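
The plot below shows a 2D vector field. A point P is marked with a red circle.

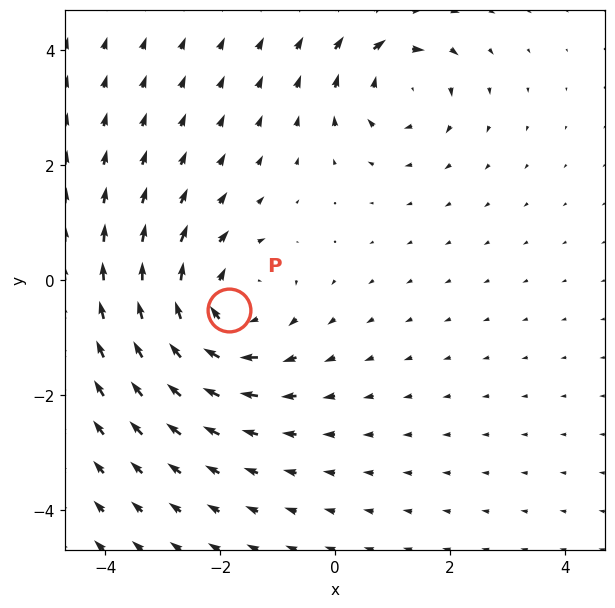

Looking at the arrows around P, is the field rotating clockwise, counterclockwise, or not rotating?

Near P at (-1.8, -0.5) the arrows circulate clockwise. The curl (z-component) there is about -4; negative curl means clockwise rotation.

clockwise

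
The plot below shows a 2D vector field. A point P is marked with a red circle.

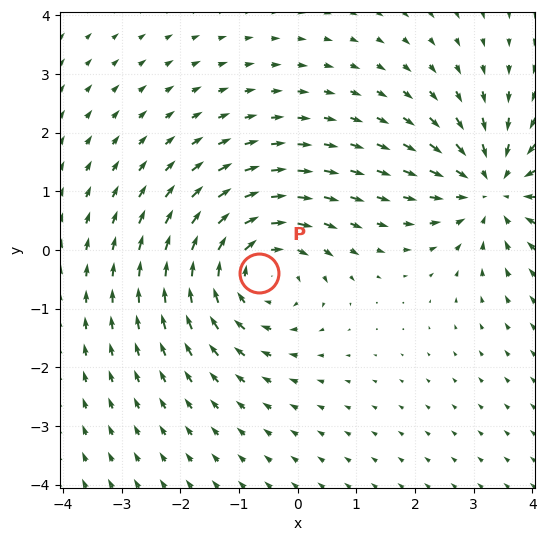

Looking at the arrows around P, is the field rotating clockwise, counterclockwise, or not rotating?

Near P at (-0.7, -0.4) the arrows circulate clockwise. The curl (z-component) there is about -4; negative curl means clockwise rotation.

clockwise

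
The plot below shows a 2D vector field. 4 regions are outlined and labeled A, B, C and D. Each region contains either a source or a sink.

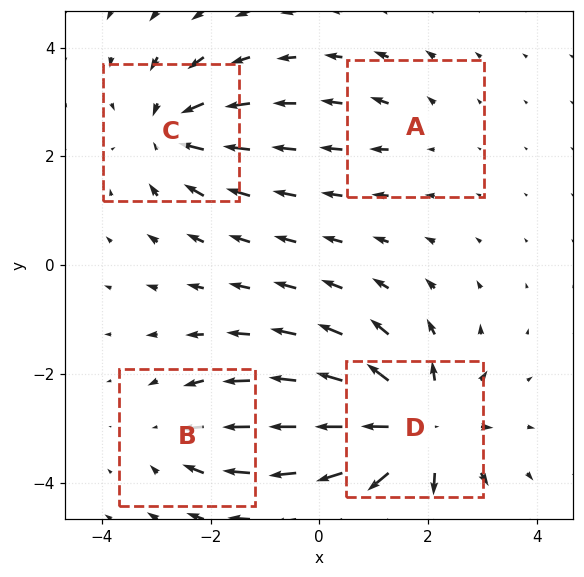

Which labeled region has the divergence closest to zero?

Divergence at each region's feature centre — A: about +2, B: about -3, C: about -5, D: about +8. Region A is closest to zero.

A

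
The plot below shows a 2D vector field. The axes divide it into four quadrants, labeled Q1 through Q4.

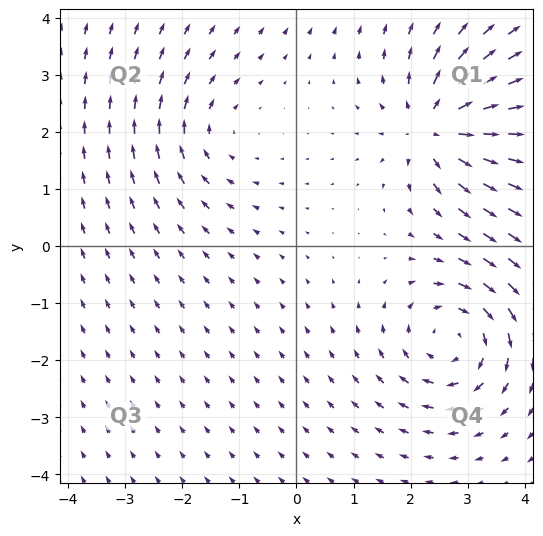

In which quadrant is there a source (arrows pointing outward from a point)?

Q1

The source sits at approximately (2.4, 2.1), which lies in quadrant Q1. The divergence there is about +6, positive as expected for a source.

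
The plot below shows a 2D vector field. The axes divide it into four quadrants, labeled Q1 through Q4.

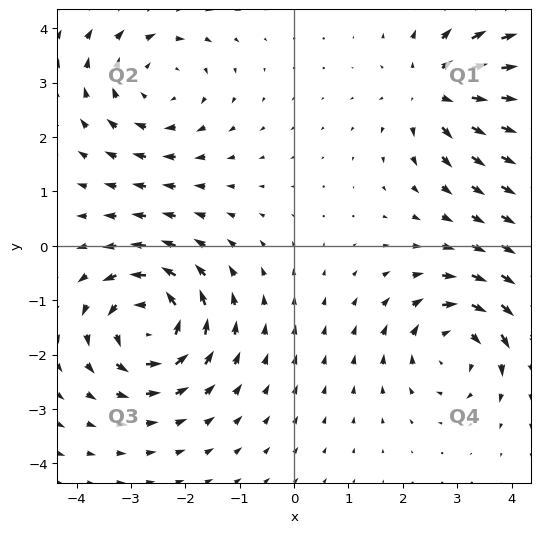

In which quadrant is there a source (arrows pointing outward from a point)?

Q1

The source sits at approximately (2.6, 2.9), which lies in quadrant Q1. The divergence there is about +4, positive as expected for a source.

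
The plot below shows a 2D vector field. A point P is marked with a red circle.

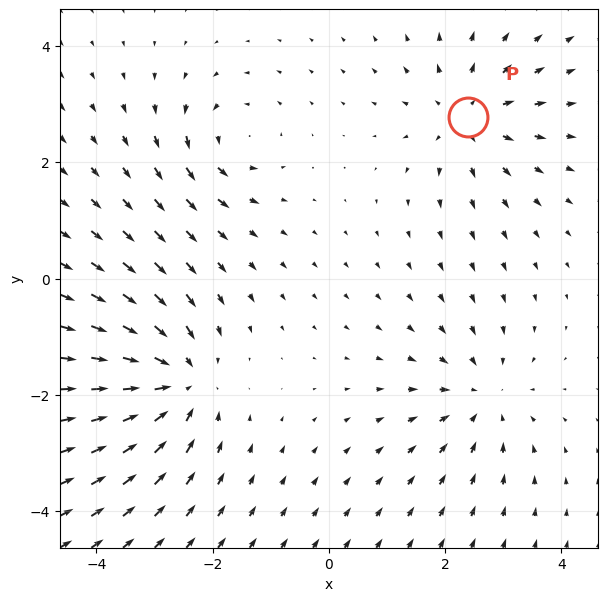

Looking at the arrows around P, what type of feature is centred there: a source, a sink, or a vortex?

source

At P (2.4, 2.8) the arrows spread outward. Divergence about +4, curl ≈0 — positive divergence with near-zero curl is a source.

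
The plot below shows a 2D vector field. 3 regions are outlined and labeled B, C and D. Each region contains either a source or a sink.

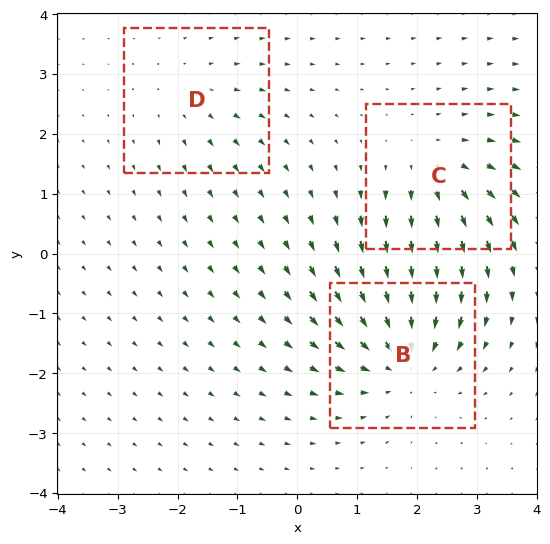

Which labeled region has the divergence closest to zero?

Divergence at each region's feature centre — B: about -4, C: about +3, D: about +2. Region D is closest to zero.

D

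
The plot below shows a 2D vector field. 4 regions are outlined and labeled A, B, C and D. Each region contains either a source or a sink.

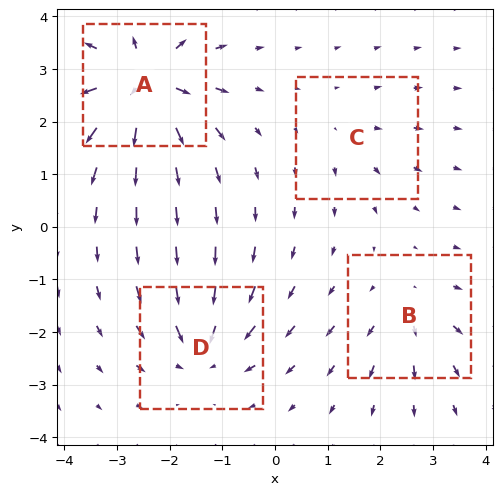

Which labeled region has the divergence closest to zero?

C

Divergence at each region's feature centre — A: about +8, B: about +4, C: about +2, D: about -6. Region C is closest to zero.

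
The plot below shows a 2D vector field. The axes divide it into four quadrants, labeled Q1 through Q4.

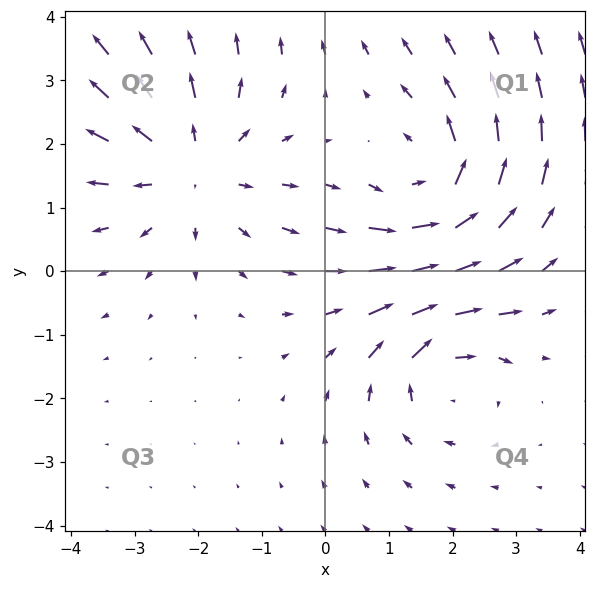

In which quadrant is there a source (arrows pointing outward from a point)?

The source sits at approximately (-2.1, 1.7), which lies in quadrant Q2. The divergence there is about +4, positive as expected for a source.

Q2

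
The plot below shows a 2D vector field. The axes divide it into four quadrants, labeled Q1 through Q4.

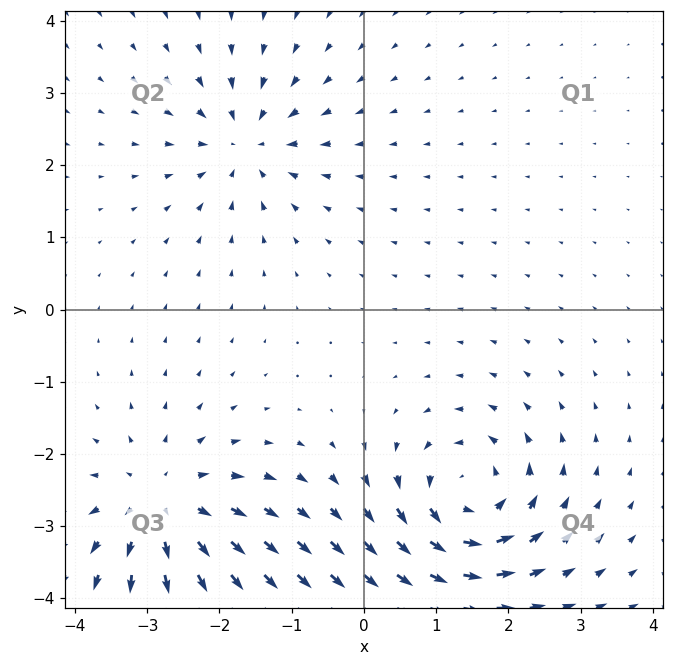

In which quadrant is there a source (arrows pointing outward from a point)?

Q3

The source sits at approximately (-2.8, -2.7), which lies in quadrant Q3. The divergence there is about +5, positive as expected for a source.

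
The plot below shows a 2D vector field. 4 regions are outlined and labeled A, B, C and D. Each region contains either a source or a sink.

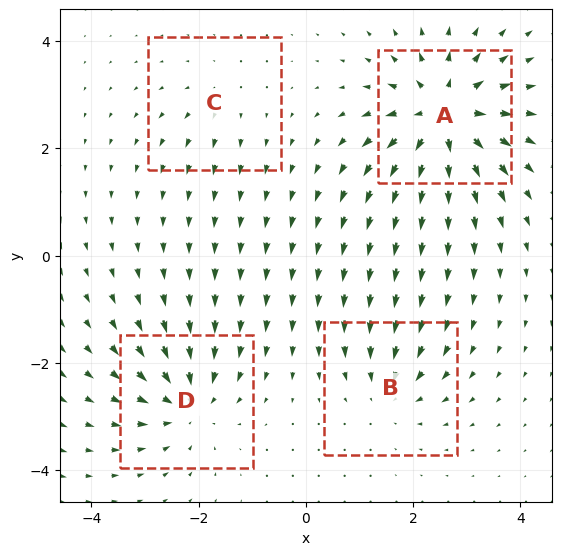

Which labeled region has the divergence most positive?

Divergence at each region's feature centre — A: about +9, B: about -4, C: about +3, D: about -6. Region A is most positive.

A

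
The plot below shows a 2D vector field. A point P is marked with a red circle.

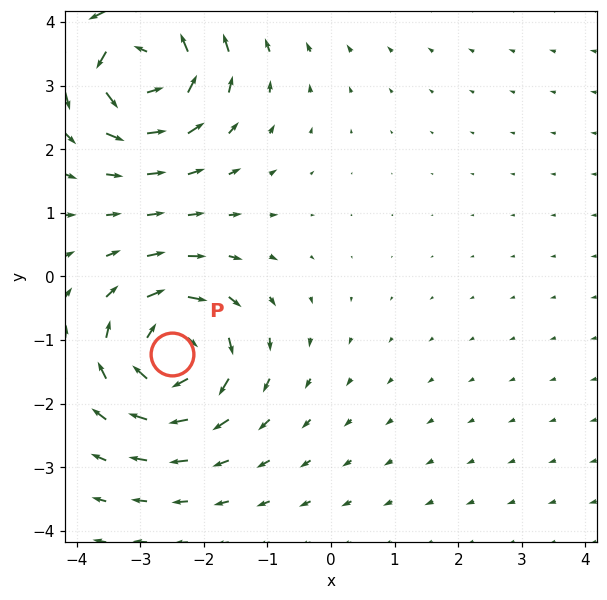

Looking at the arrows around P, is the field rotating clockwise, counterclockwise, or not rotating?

clockwise

Near P at (-2.5, -1.2) the arrows circulate clockwise. The curl (z-component) there is about -4; negative curl means clockwise rotation.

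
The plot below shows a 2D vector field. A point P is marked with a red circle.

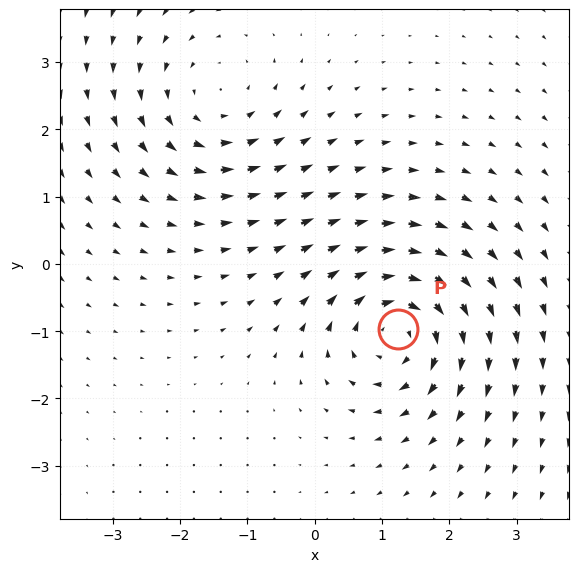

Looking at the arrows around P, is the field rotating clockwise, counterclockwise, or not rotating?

Near P at (1.2, -1.0) the arrows circulate clockwise. The curl (z-component) there is about -4; negative curl means clockwise rotation.

clockwise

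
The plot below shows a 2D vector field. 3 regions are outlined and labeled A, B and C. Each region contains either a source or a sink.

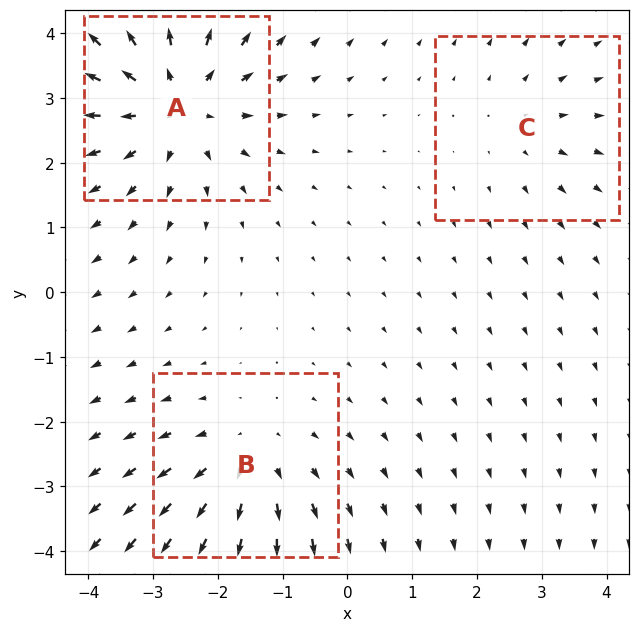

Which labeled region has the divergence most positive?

Divergence at each region's feature centre — A: about +4, B: about +3, C: about +2. Region A is most positive.

A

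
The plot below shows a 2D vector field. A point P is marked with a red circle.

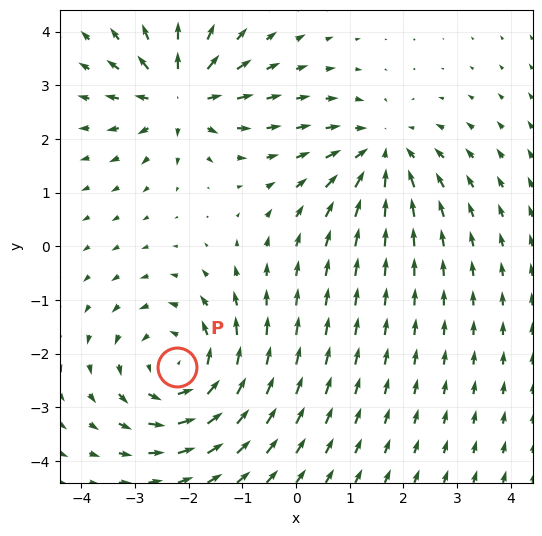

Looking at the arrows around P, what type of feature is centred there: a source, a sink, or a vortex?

At P (-2.2, -2.3) the arrows circulate counterclockwise. Divergence ≈0, curl about +4 — near-zero divergence with nonzero curl is a vortex.

vortex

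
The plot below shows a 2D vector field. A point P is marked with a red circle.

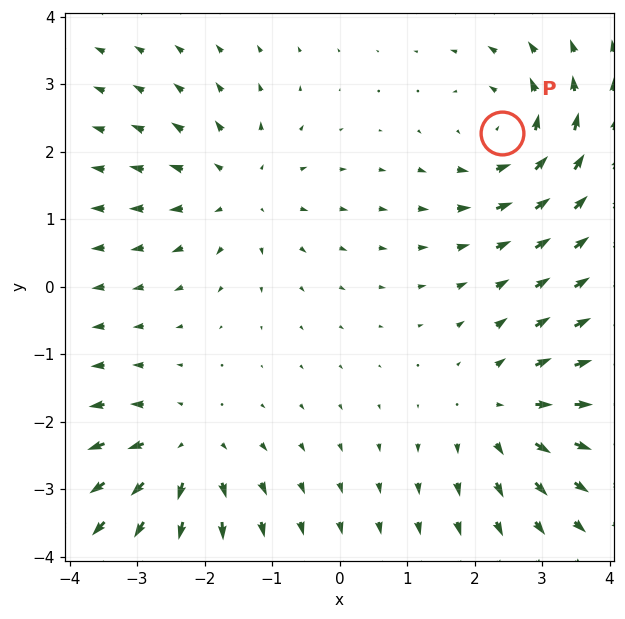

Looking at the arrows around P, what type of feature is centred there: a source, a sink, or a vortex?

At P (2.4, 2.3) the arrows circulate counterclockwise. Divergence ≈0, curl about +5 — near-zero divergence with nonzero curl is a vortex.

vortex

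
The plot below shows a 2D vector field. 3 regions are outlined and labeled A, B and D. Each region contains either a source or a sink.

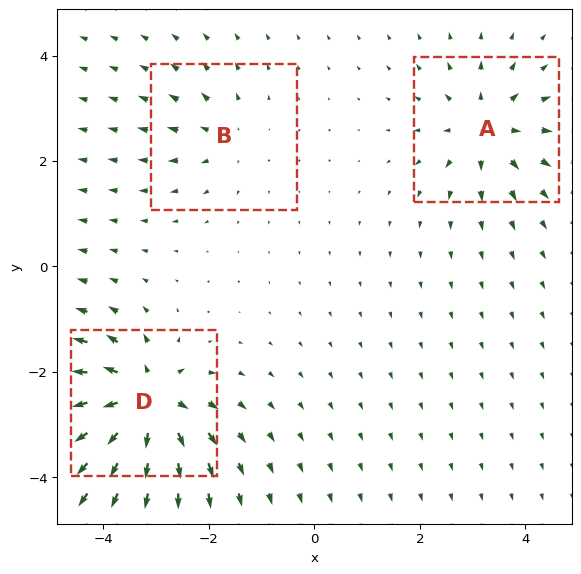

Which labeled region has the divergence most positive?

Divergence at each region's feature centre — A: about +4, B: about +3, D: about +7. Region D is most positive.

D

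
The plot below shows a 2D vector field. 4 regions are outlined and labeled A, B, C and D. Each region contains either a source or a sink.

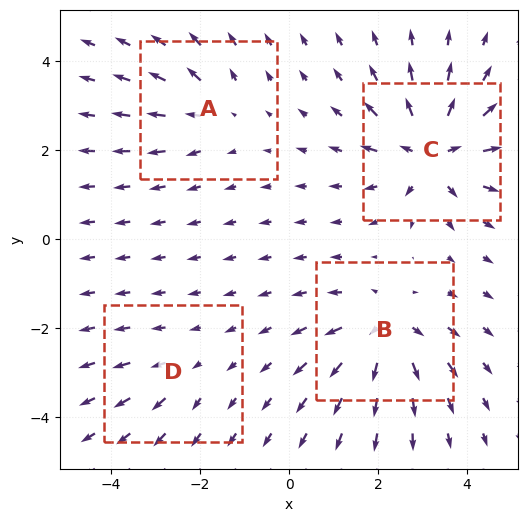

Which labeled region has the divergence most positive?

C

Divergence at each region's feature centre — A: about +4, B: about +6, C: about +7, D: about +2. Region C is most positive.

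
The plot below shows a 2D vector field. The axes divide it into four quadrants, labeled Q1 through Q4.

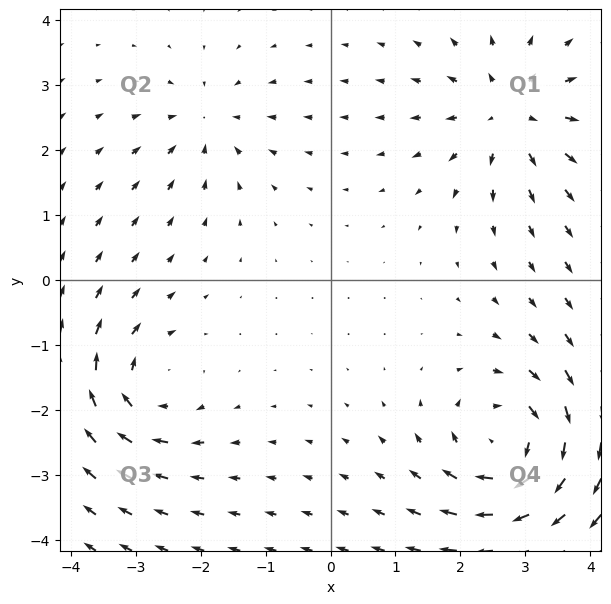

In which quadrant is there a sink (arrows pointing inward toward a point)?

The sink sits at approximately (-1.9, 2.4), which lies in quadrant Q2. The divergence there is about -3, negative as expected for a sink.

Q2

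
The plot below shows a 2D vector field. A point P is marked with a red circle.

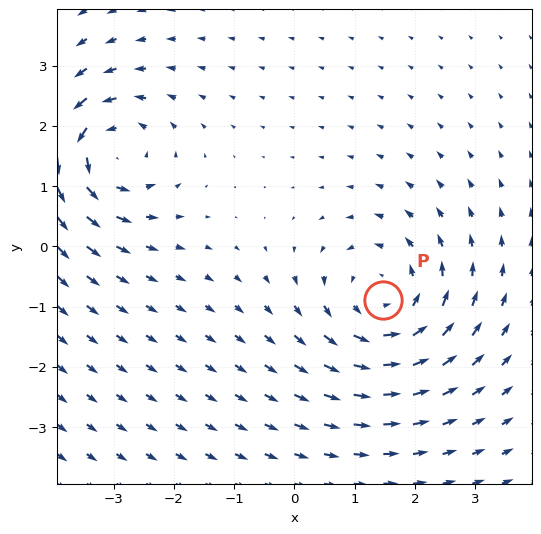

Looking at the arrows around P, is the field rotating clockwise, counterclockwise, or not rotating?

Near P at (1.5, -0.9) the arrows circulate counterclockwise. The curl (z-component) there is about +3; positive curl means counterclockwise rotation.

counterclockwise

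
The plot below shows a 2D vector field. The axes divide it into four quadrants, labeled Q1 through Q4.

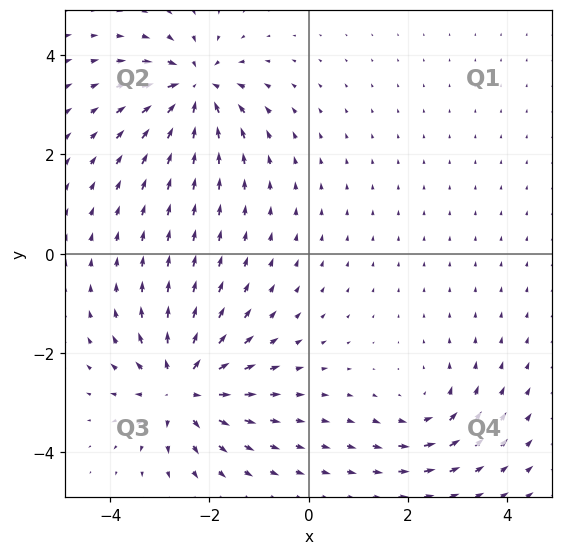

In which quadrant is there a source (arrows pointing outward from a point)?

Q3

The source sits at approximately (-2.6, -2.7), which lies in quadrant Q3. The divergence there is about +6, positive as expected for a source.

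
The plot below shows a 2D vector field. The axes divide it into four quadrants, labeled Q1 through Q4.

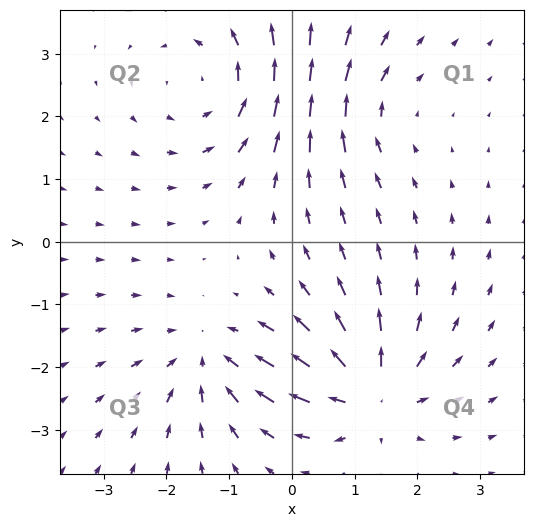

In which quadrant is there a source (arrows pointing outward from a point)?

The source sits at approximately (1.3, -2.4), which lies in quadrant Q4. The divergence there is about +6, positive as expected for a source.

Q4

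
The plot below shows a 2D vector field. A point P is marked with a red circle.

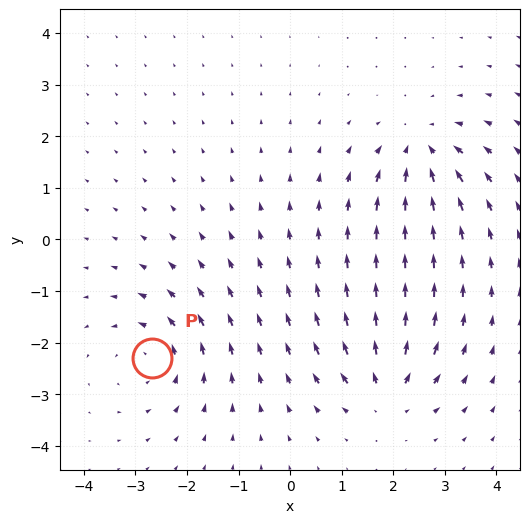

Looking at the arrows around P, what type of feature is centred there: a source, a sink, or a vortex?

vortex

At P (-2.7, -2.3) the arrows circulate counterclockwise. Divergence ≈0, curl about +5 — near-zero divergence with nonzero curl is a vortex.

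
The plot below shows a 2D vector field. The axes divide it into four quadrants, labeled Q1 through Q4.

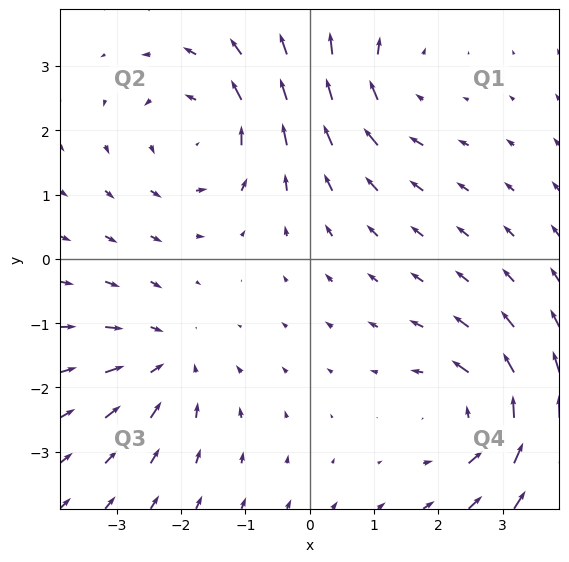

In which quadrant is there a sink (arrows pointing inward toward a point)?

The sink sits at approximately (-2.2, -1.6), which lies in quadrant Q3. The divergence there is about -3, negative as expected for a sink.

Q3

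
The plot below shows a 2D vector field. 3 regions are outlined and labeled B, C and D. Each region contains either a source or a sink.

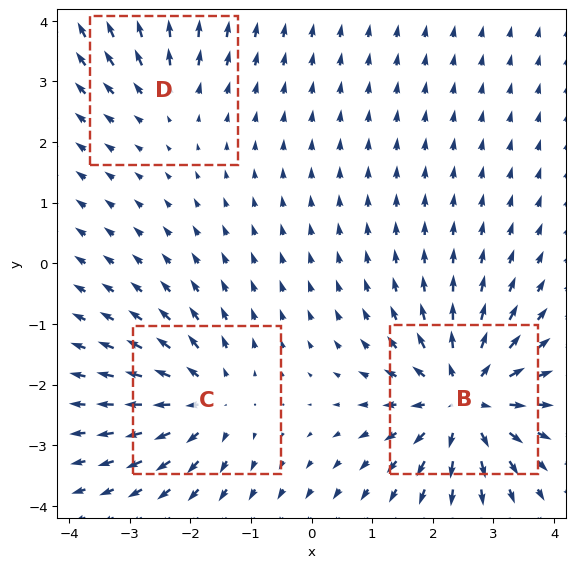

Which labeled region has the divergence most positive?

B

Divergence at each region's feature centre — B: about +5, C: about +4, D: about +2. Region B is most positive.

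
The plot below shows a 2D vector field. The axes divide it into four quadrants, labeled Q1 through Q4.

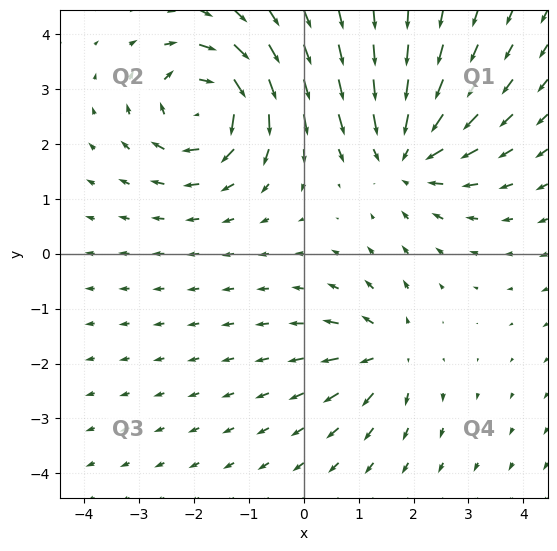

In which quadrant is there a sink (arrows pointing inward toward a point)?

The sink sits at approximately (1.9, 1.8), which lies in quadrant Q1. The divergence there is about -4, negative as expected for a sink.

Q1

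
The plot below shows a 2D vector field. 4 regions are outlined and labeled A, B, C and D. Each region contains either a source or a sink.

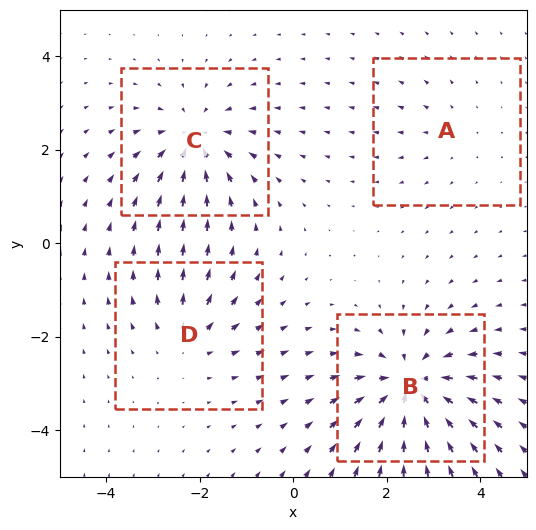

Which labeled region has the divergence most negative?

Divergence at each region's feature centre — A: about +2, B: about -7, C: about -5, D: about +3. Region B is most negative.

B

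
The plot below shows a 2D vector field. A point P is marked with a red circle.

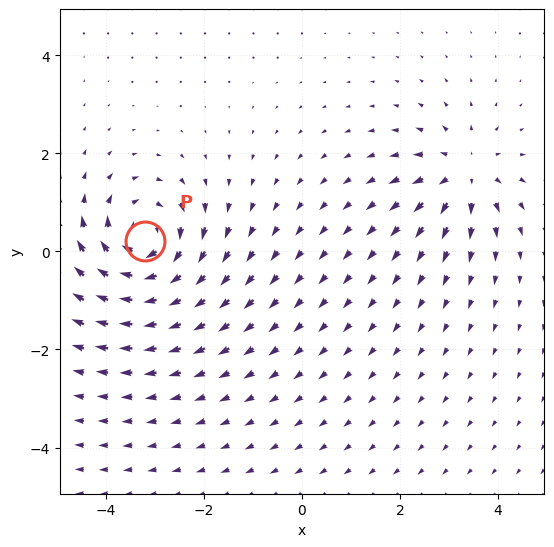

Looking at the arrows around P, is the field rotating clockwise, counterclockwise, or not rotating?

Near P at (-3.2, 0.2) the arrows circulate clockwise. The curl (z-component) there is about -6; negative curl means clockwise rotation.

clockwise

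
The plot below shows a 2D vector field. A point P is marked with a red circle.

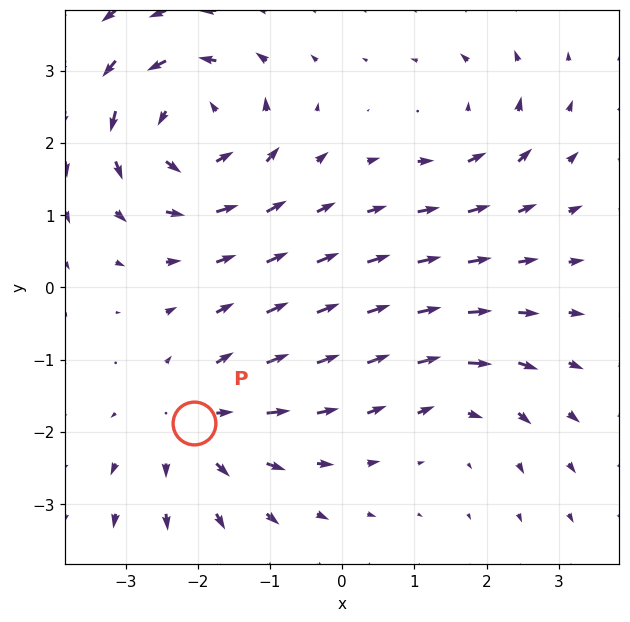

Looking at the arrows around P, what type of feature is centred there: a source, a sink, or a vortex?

At P (-2.0, -1.9) the arrows spread outward. Divergence about +3, curl ≈0 — positive divergence with near-zero curl is a source.

source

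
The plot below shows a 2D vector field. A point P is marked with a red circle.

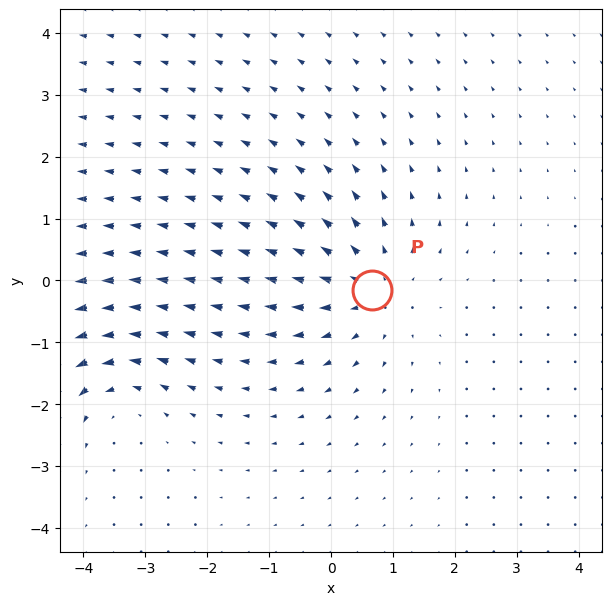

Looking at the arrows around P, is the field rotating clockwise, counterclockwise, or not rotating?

not rotating

Near P at (0.7, -0.1) the arrows show no circulation. The curl there is ≈0.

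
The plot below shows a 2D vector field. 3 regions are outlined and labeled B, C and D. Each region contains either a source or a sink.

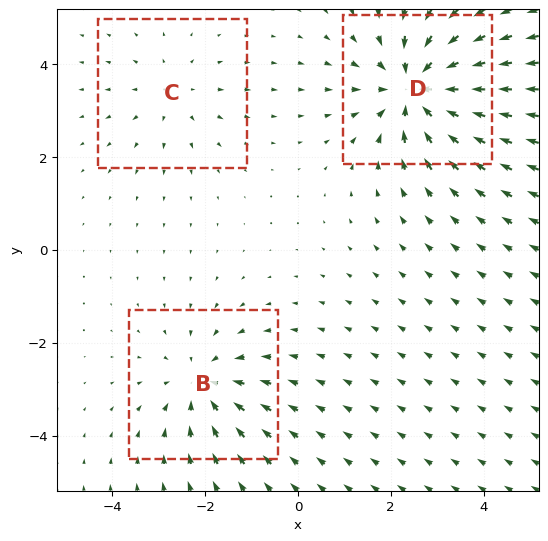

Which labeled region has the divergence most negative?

D

Divergence at each region's feature centre — B: about -3, C: about +2, D: about -4. Region D is most negative.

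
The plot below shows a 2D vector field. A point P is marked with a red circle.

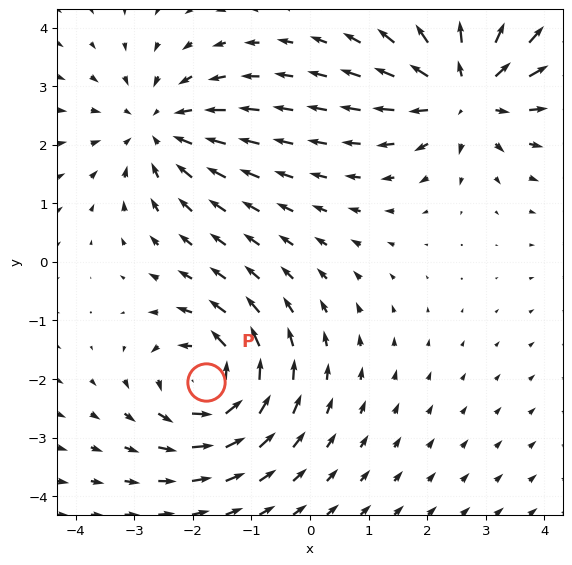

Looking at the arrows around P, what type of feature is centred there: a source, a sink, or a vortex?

vortex

At P (-1.8, -2.0) the arrows circulate counterclockwise. Divergence ≈0, curl about +6 — near-zero divergence with nonzero curl is a vortex.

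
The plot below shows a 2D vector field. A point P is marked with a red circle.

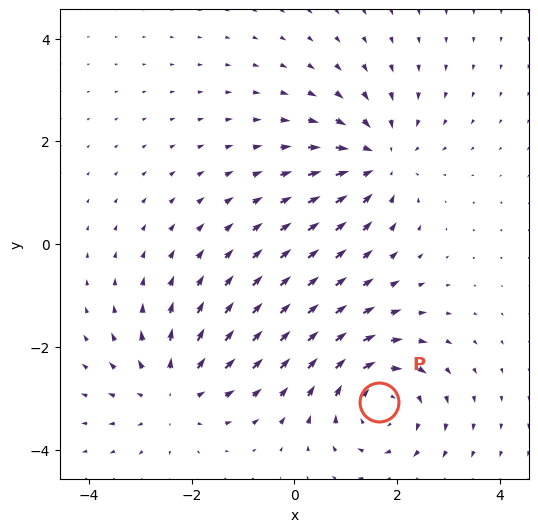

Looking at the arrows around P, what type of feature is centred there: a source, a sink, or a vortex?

At P (1.6, -3.1) the arrows circulate clockwise. Divergence ≈0, curl about -4 — near-zero divergence with nonzero curl is a vortex.

vortex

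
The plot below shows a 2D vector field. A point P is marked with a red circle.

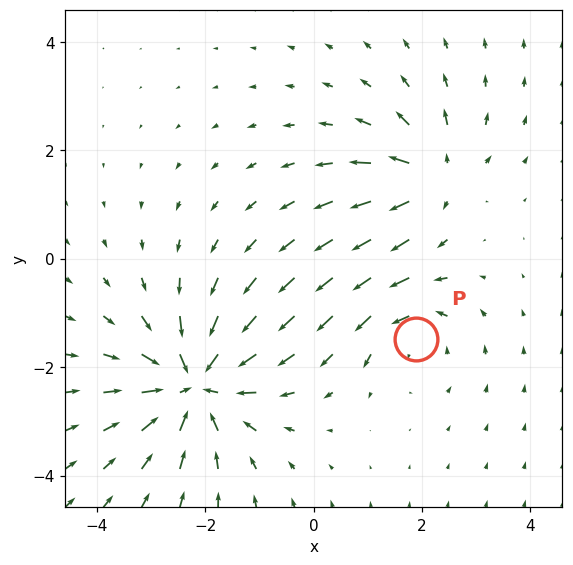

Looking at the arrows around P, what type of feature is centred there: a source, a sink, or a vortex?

At P (1.9, -1.5) the arrows circulate counterclockwise. Divergence ≈0, curl about +3 — near-zero divergence with nonzero curl is a vortex.

vortex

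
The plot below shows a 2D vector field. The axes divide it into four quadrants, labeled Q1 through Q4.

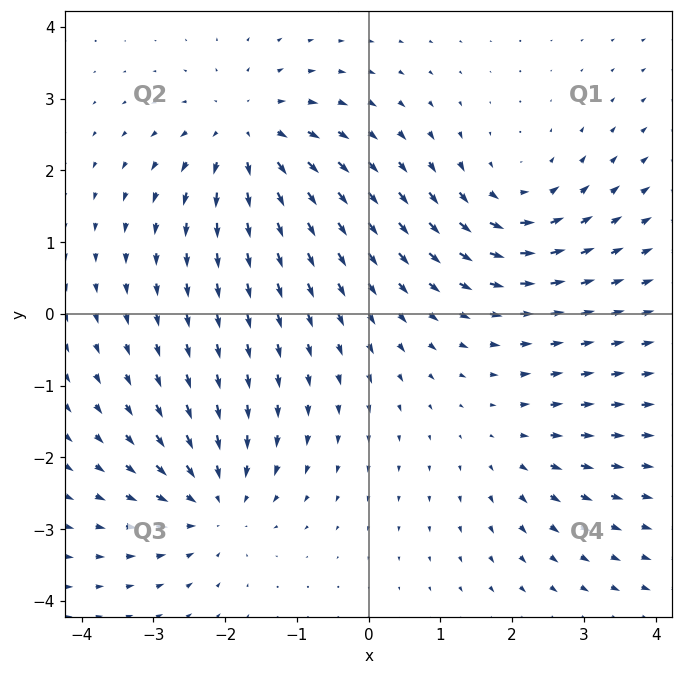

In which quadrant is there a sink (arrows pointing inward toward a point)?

Q3

The sink sits at approximately (-2.2, -2.6), which lies in quadrant Q3. The divergence there is about -5, negative as expected for a sink.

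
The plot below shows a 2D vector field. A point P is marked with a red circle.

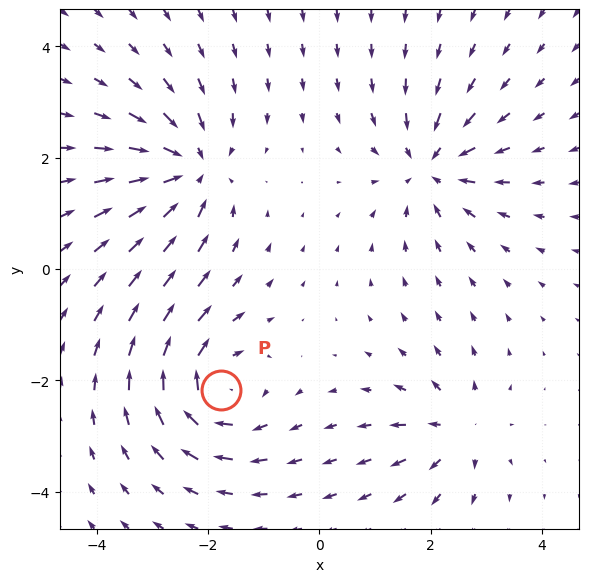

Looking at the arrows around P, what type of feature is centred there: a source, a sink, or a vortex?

At P (-1.8, -2.2) the arrows circulate clockwise. Divergence ≈0, curl about -5 — near-zero divergence with nonzero curl is a vortex.

vortex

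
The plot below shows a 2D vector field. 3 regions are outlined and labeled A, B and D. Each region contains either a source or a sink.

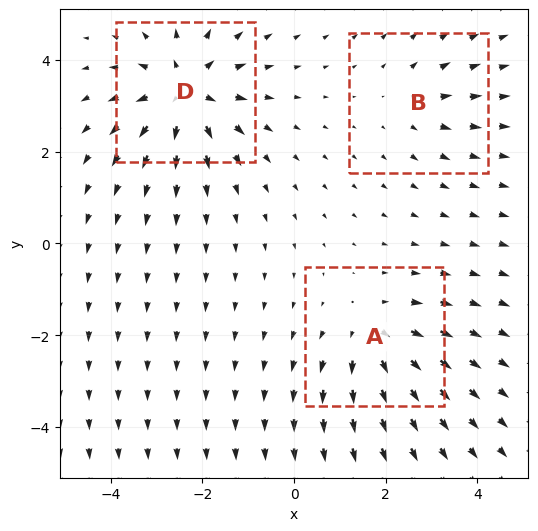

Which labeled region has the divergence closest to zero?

B

Divergence at each region's feature centre — A: about +4, B: about +2, D: about +5. Region B is closest to zero.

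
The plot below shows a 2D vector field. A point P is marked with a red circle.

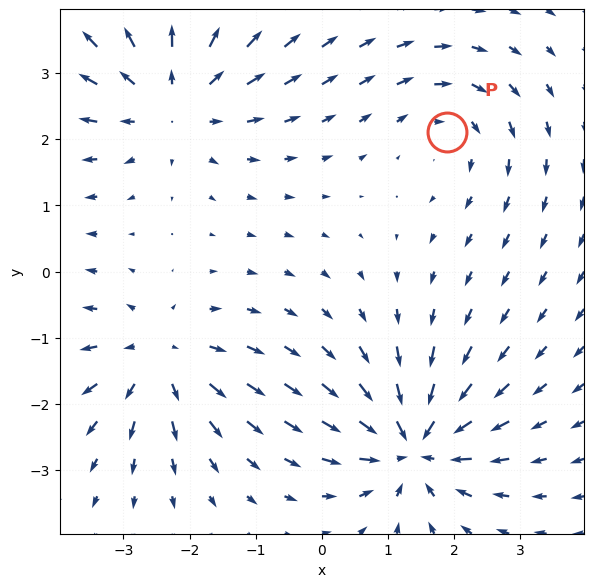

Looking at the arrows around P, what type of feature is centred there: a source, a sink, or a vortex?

vortex

At P (1.9, 2.1) the arrows circulate clockwise. Divergence ≈0, curl about -3 — near-zero divergence with nonzero curl is a vortex.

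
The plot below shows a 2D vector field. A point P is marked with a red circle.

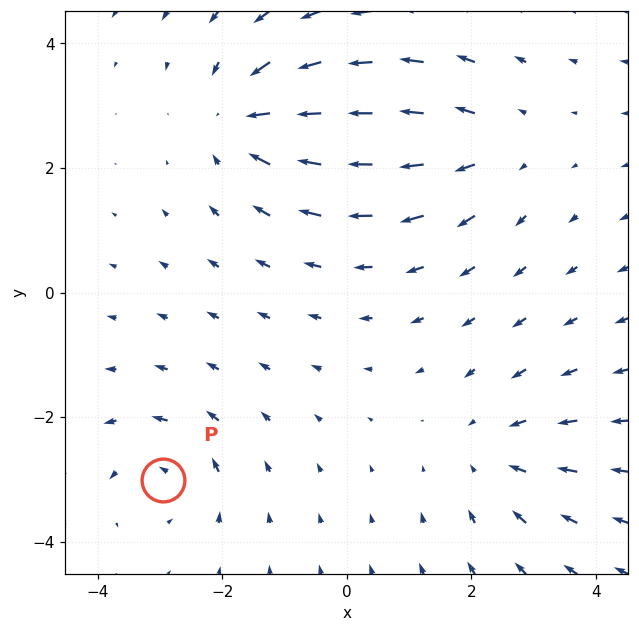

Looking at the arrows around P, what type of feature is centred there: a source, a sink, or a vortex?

At P (-2.9, -3.0) the arrows circulate counterclockwise. Divergence ≈0, curl about +4 — near-zero divergence with nonzero curl is a vortex.

vortex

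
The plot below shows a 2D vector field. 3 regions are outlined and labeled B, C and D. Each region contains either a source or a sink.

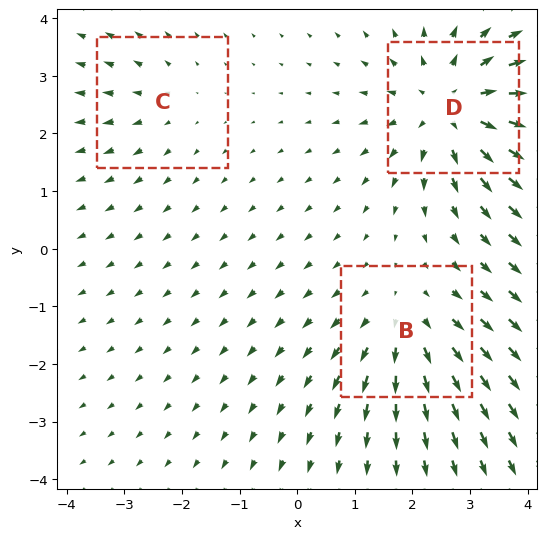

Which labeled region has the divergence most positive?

D

Divergence at each region's feature centre — B: about +3, C: about +2, D: about +5. Region D is most positive.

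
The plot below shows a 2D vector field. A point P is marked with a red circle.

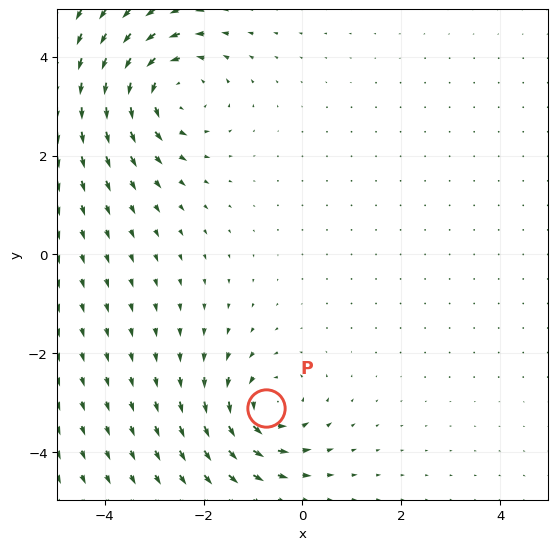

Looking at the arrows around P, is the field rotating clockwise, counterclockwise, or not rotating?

counterclockwise

Near P at (-0.7, -3.1) the arrows circulate counterclockwise. The curl (z-component) there is about +5; positive curl means counterclockwise rotation.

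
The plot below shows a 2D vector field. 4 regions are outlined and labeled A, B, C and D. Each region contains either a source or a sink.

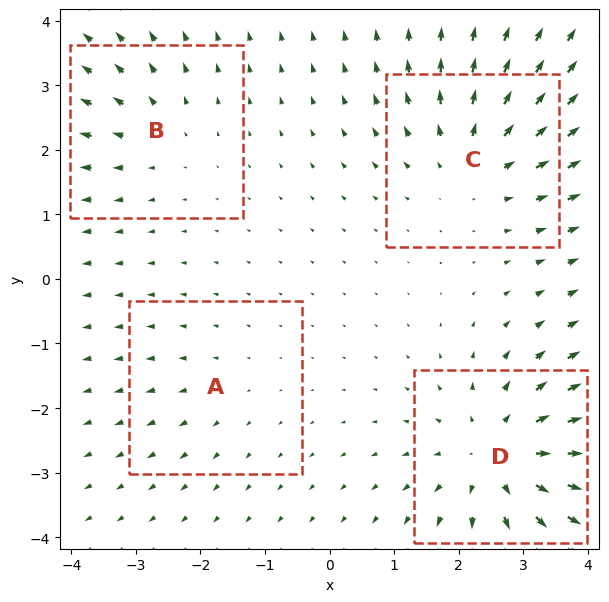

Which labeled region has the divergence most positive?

Divergence at each region's feature centre — A: about +2, B: about +3, C: about +5, D: about +6. Region D is most positive.

D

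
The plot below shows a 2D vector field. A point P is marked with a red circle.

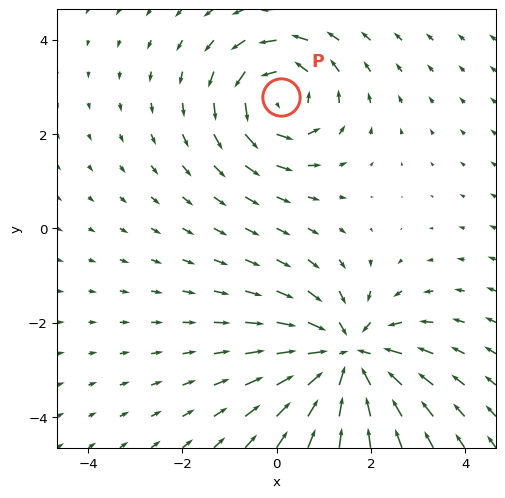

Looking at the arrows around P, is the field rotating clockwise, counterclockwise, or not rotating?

Near P at (0.1, 2.8) the arrows circulate counterclockwise. The curl (z-component) there is about +3; positive curl means counterclockwise rotation.

counterclockwise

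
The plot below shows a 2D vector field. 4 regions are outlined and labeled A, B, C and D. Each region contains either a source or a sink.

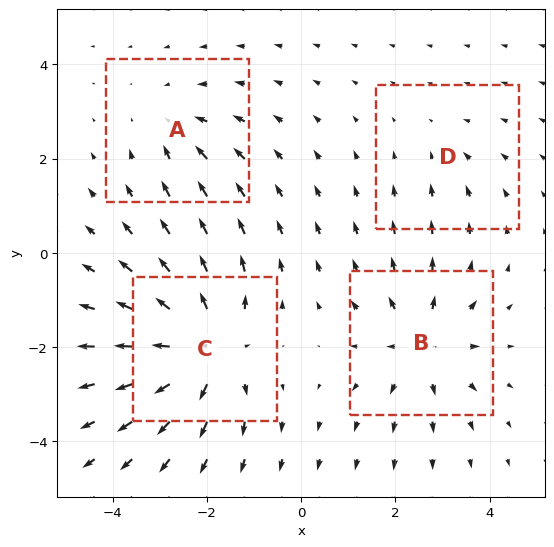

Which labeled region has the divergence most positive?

Divergence at each region's feature centre — A: about -3, B: about +4, C: about +6, D: about -2. Region C is most positive.

C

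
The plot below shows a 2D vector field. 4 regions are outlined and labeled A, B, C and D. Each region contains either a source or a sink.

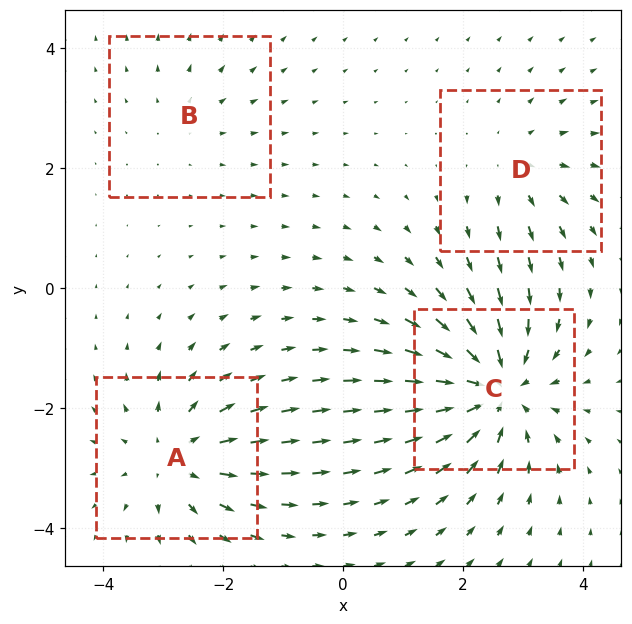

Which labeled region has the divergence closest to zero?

Divergence at each region's feature centre — A: about +5, B: about +2, C: about -7, D: about +3. Region B is closest to zero.

B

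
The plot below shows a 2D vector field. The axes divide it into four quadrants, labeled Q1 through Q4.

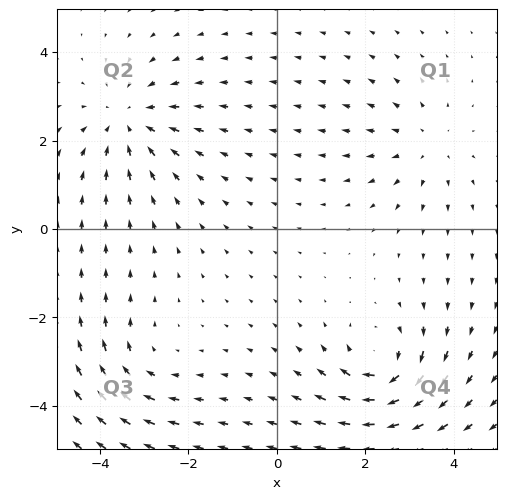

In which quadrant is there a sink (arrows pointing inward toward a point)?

The sink sits at approximately (-3.4, 2.4), which lies in quadrant Q2. The divergence there is about -3, negative as expected for a sink.

Q2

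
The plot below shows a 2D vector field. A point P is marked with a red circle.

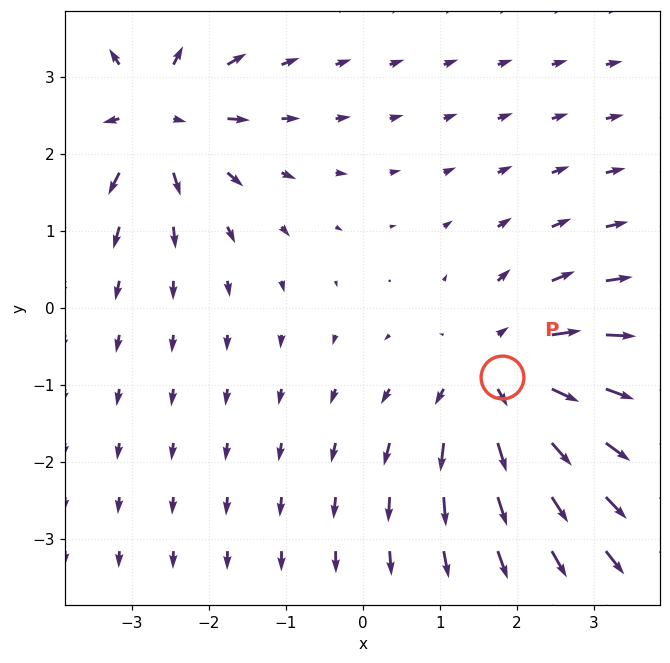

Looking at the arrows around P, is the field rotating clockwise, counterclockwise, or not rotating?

not rotating

Near P at (1.8, -0.9) the arrows show no circulation. The curl there is ≈0.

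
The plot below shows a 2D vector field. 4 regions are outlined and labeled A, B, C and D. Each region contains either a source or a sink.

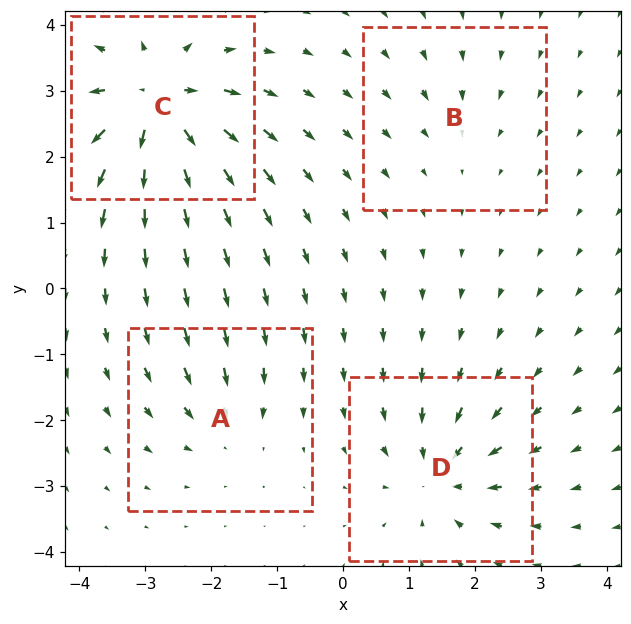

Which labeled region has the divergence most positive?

Divergence at each region's feature centre — A: about -4, B: about -2, C: about +9, D: about -6. Region C is most positive.

C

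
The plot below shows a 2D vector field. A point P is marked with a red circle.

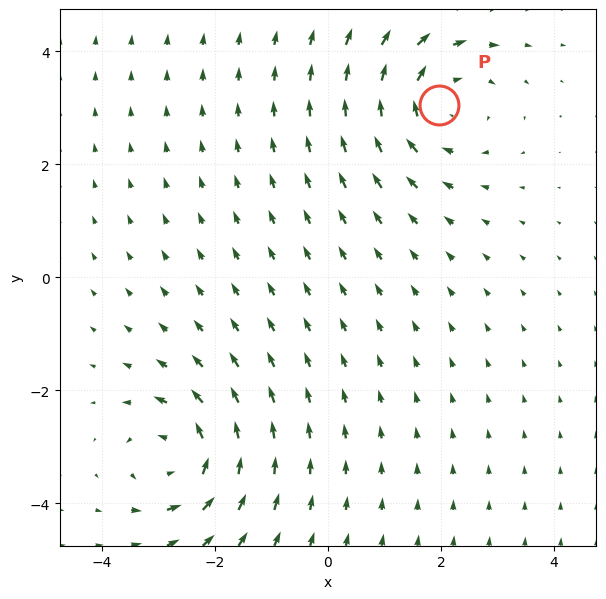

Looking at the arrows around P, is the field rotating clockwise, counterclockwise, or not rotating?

Near P at (2.0, 3.1) the arrows circulate clockwise. The curl (z-component) there is about -4; negative curl means clockwise rotation.

clockwise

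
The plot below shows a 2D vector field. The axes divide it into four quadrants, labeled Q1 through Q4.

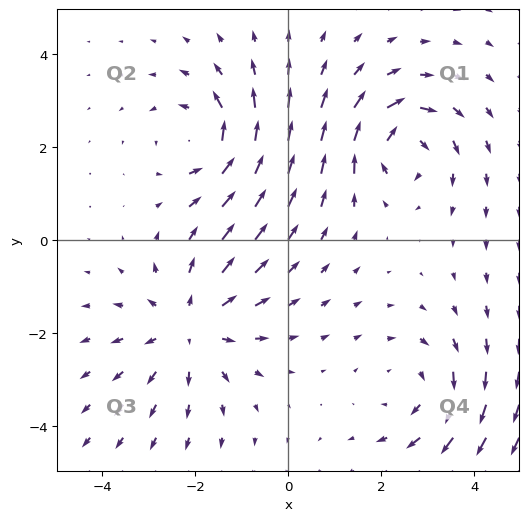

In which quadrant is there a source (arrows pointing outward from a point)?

Q3

The source sits at approximately (-2.1, -1.9), which lies in quadrant Q3. The divergence there is about +4, positive as expected for a source.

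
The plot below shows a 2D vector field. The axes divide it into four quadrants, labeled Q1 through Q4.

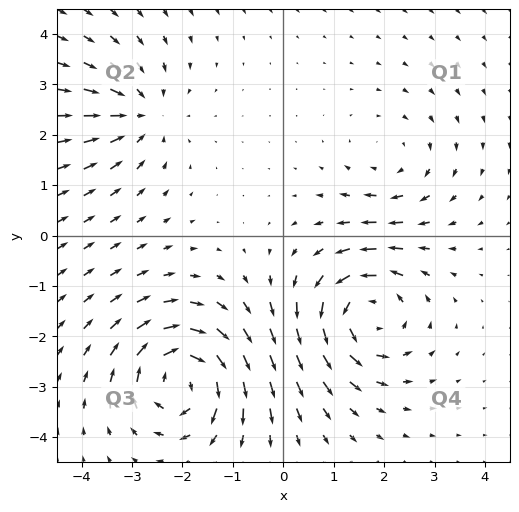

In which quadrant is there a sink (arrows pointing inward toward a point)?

Q2

The sink sits at approximately (-2.8, 2.4), which lies in quadrant Q2. The divergence there is about -4, negative as expected for a sink.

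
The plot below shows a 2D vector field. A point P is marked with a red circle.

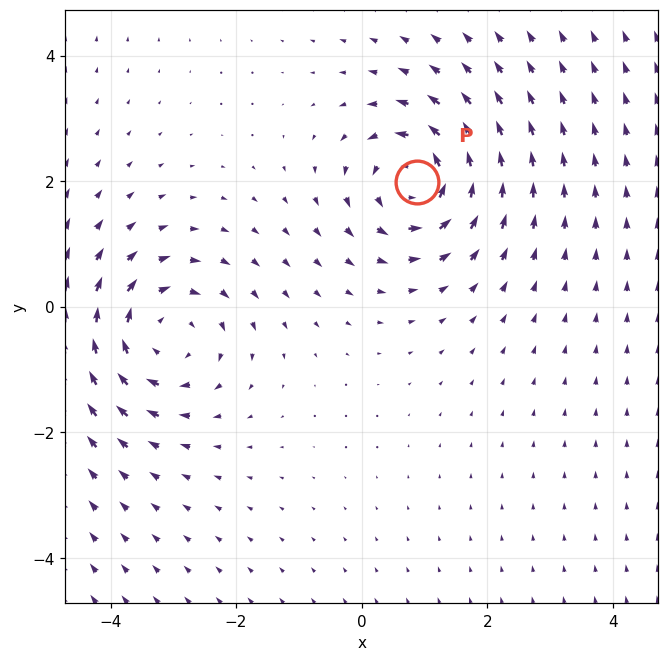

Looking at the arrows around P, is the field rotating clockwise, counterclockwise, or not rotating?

Near P at (0.9, 2.0) the arrows circulate counterclockwise. The curl (z-component) there is about +5; positive curl means counterclockwise rotation.

counterclockwise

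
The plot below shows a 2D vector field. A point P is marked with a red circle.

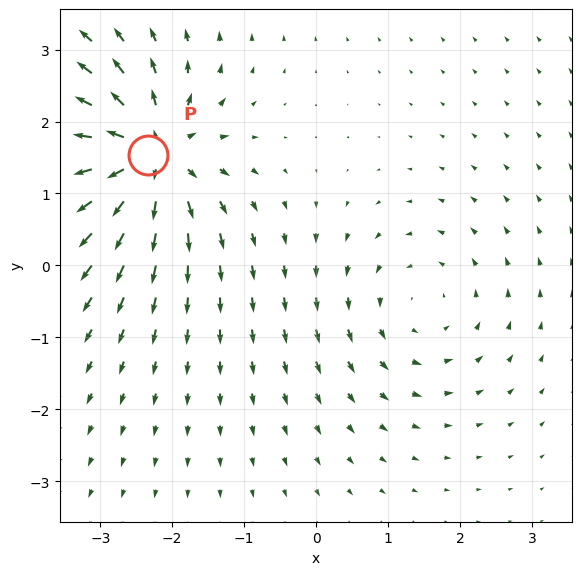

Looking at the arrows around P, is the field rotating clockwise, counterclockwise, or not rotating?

not rotating

Near P at (-2.3, 1.5) the arrows show no circulation. The curl there is ≈0.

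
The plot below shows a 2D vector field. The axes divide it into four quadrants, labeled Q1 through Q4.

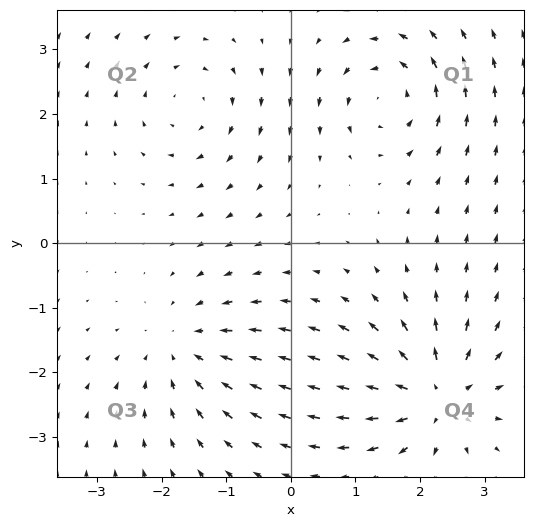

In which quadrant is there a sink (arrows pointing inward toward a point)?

The sink sits at approximately (-1.7, -1.6), which lies in quadrant Q3. The divergence there is about -4, negative as expected for a sink.

Q3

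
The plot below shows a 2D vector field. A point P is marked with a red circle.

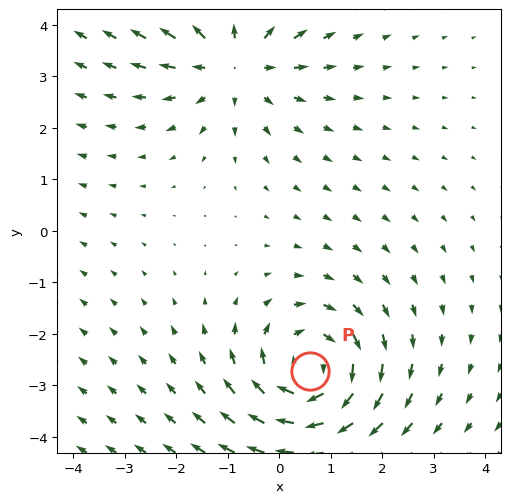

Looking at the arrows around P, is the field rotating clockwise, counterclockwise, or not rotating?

Near P at (0.6, -2.7) the arrows circulate clockwise. The curl (z-component) there is about -5; negative curl means clockwise rotation.

clockwise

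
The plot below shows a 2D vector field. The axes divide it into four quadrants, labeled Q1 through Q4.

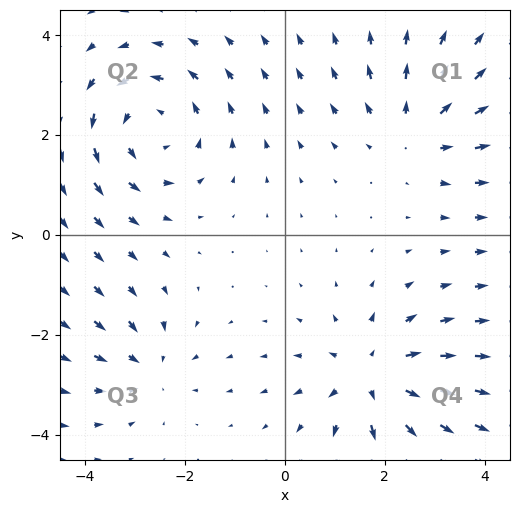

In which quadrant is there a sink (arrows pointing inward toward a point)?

Q3

The sink sits at approximately (-2.7, -2.7), which lies in quadrant Q3. The divergence there is about -3, negative as expected for a sink.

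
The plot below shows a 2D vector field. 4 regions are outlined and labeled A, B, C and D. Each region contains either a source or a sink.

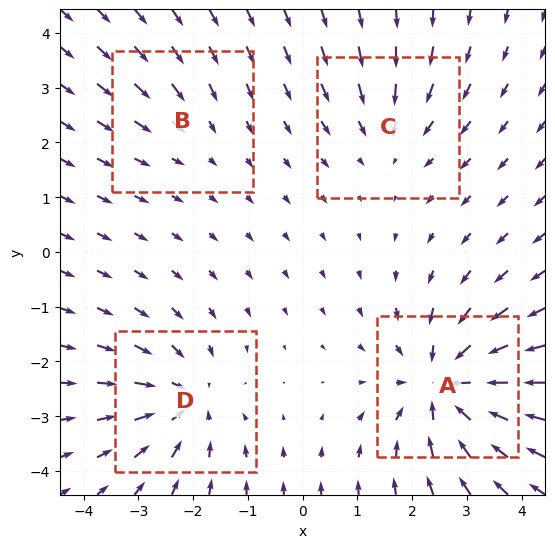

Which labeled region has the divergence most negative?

A

Divergence at each region's feature centre — A: about -7, B: about -2, C: about -3, D: about -5. Region A is most negative.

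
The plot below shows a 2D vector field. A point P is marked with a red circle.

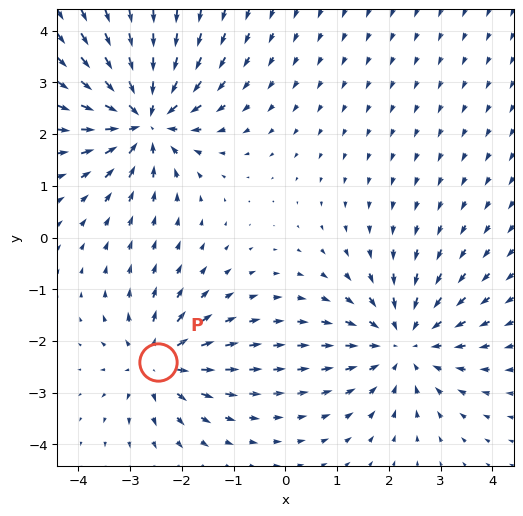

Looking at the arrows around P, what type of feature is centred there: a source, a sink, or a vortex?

At P (-2.5, -2.4) the arrows spread outward. Divergence about +4, curl ≈0 — positive divergence with near-zero curl is a source.

source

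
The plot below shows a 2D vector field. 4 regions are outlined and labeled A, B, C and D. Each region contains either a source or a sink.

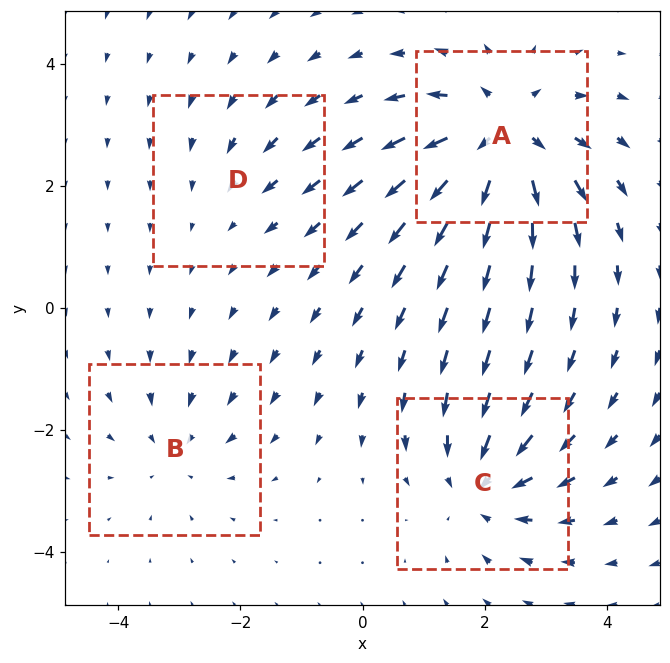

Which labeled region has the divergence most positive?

Divergence at each region's feature centre — A: about +7, B: about -3, C: about -5, D: about -2. Region A is most positive.

A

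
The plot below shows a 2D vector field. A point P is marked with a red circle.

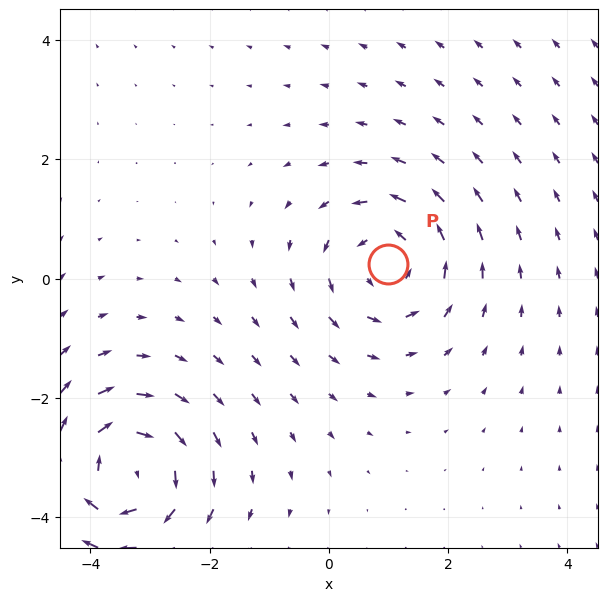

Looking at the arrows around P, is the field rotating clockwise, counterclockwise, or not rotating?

Near P at (1.0, 0.2) the arrows circulate counterclockwise. The curl (z-component) there is about +3; positive curl means counterclockwise rotation.

counterclockwise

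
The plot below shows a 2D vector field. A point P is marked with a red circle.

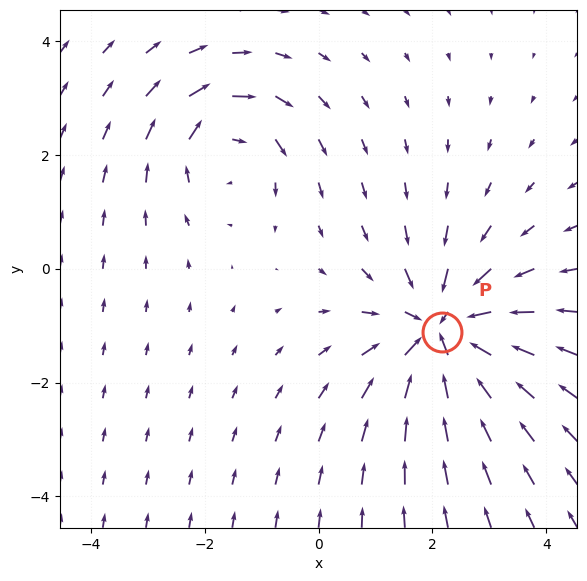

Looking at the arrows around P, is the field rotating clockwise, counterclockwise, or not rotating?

Near P at (2.2, -1.1) the arrows show no circulation. The curl there is ≈0.

not rotating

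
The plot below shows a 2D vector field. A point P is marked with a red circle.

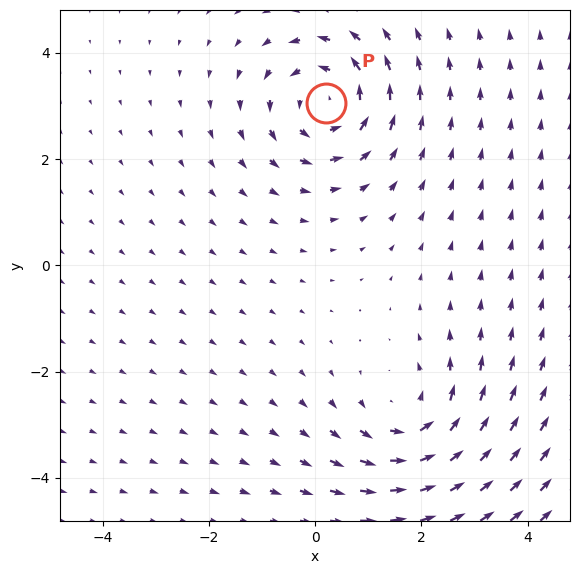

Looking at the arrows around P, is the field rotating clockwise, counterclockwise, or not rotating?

Near P at (0.2, 3.1) the arrows circulate counterclockwise. The curl (z-component) there is about +3; positive curl means counterclockwise rotation.

counterclockwise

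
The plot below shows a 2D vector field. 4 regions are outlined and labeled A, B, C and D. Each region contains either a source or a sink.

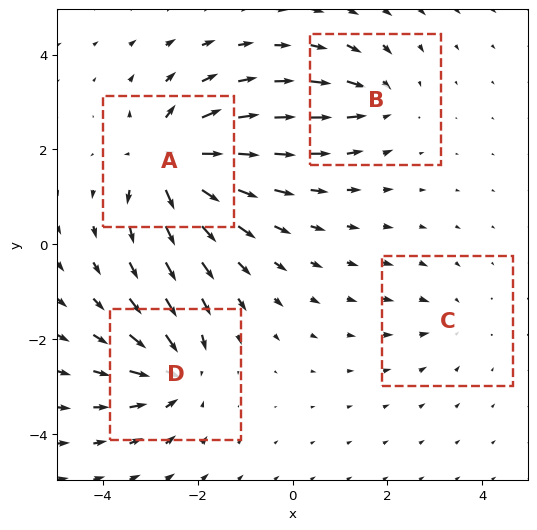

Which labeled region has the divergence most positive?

A

Divergence at each region's feature centre — A: about +8, B: about -4, C: about -3, D: about -6. Region A is most positive.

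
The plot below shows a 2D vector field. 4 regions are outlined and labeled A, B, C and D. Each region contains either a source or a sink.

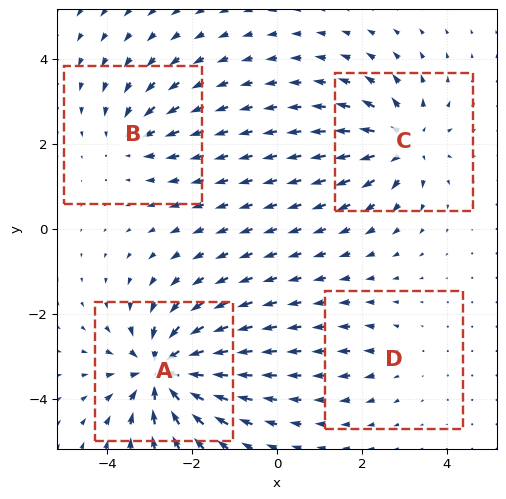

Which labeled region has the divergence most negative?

A

Divergence at each region's feature centre — A: about -7, B: about -3, C: about +5, D: about +2. Region A is most negative.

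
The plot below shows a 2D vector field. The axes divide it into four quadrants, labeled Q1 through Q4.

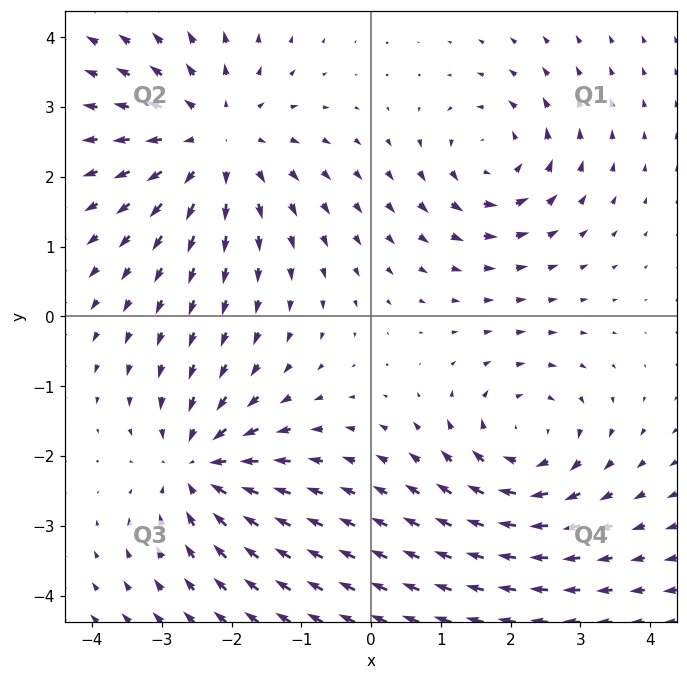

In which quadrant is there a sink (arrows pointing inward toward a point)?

Q3

The sink sits at approximately (-2.5, -2.1), which lies in quadrant Q3. The divergence there is about -4, negative as expected for a sink.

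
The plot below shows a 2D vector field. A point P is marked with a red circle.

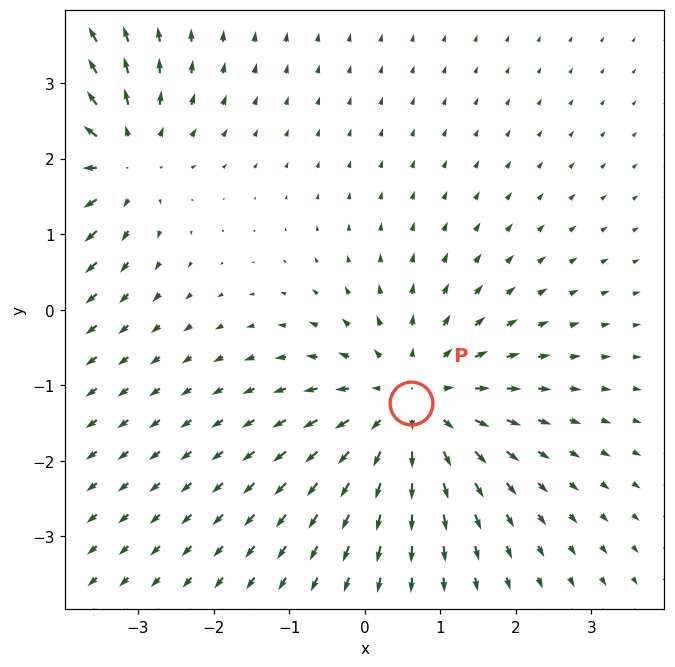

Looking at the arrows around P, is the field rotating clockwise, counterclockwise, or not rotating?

Near P at (0.6, -1.2) the arrows show no circulation. The curl there is ≈0.

not rotating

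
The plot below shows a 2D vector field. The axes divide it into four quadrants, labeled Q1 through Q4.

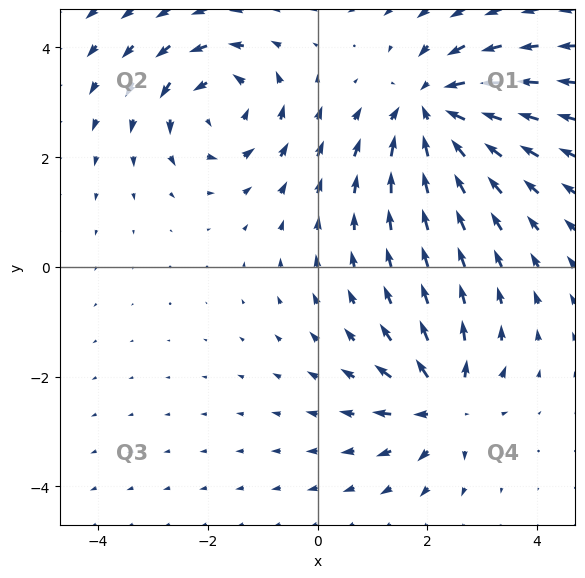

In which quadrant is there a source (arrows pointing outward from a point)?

Q4

The source sits at approximately (2.3, -2.5), which lies in quadrant Q4. The divergence there is about +4, positive as expected for a source.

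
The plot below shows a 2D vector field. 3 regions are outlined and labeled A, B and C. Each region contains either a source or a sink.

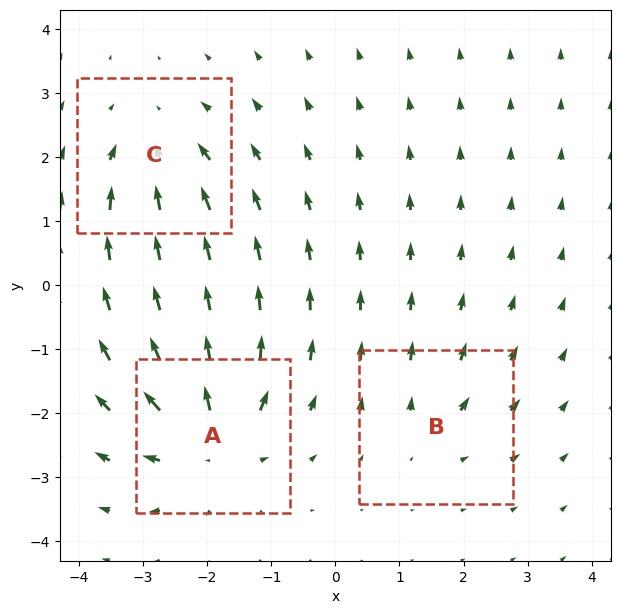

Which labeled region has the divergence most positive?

A

Divergence at each region's feature centre — A: about +5, B: about +2, C: about -4. Region A is most positive.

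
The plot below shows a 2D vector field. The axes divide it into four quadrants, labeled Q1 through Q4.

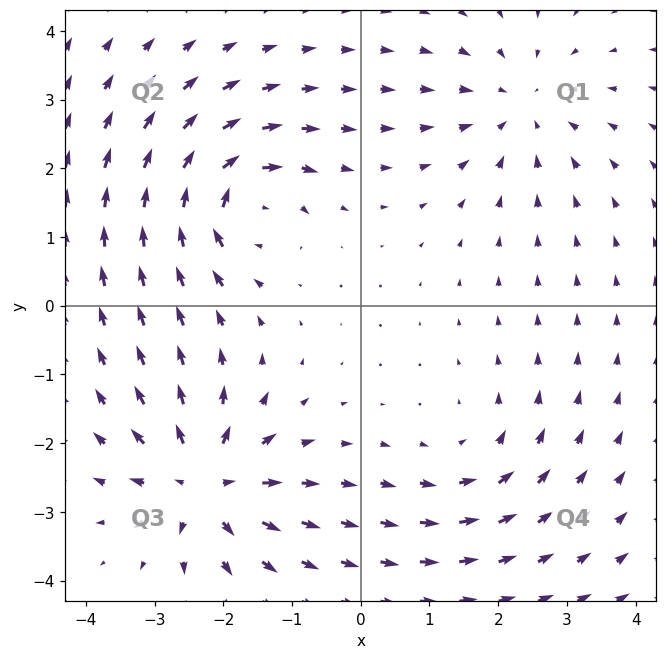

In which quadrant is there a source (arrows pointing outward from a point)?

The source sits at approximately (-2.3, -2.6), which lies in quadrant Q3. The divergence there is about +7, positive as expected for a source.

Q3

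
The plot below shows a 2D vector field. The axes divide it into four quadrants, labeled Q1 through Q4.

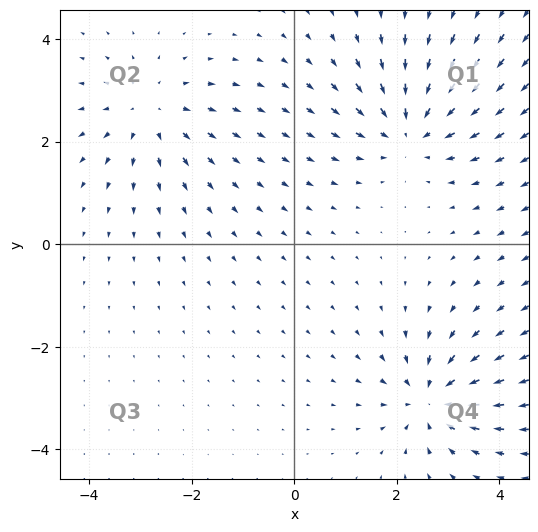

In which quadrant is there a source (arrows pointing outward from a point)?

Q2

The source sits at approximately (-2.8, 2.6), which lies in quadrant Q2. The divergence there is about +4, positive as expected for a source.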